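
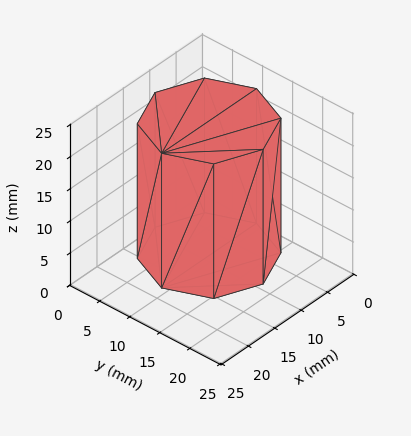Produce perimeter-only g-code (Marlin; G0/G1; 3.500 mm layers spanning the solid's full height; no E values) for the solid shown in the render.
Reading the render: the shape is a regular 8-sided prism (a cylinder approximated with 8 flat sides), circumscribed radius ≈ 9 mm, height ≈ 21 mm (dimensions read to the nearest mm from the axis ticks). For the g-code, the solid's height is divided into equal slices at the stated Δz and each level perimeter traced with G1 moves after a G0 lift.

; perimeter-only toolpath
G21 ; units = mm
G90 ; absolute positioning
G28 ; home
; layer 1
G0 Z3.500
G0 X18.000 Y9.000
G1 X15.364 Y15.364
G1 X9.000 Y18.000
G1 X2.636 Y15.364
G1 X0.000 Y9.000
G1 X2.636 Y2.636
G1 X9.000 Y0.000
G1 X15.364 Y2.636
G1 X18.000 Y9.000
; layer 2
G0 Z7.000
G0 X18.000 Y9.000
G1 X15.364 Y15.364
G1 X9.000 Y18.000
G1 X2.636 Y15.364
G1 X0.000 Y9.000
G1 X2.636 Y2.636
G1 X9.000 Y0.000
G1 X15.364 Y2.636
G1 X18.000 Y9.000
; layer 3
G0 Z10.500
G0 X18.000 Y9.000
G1 X15.364 Y15.364
G1 X9.000 Y18.000
G1 X2.636 Y15.364
G1 X0.000 Y9.000
G1 X2.636 Y2.636
G1 X9.000 Y0.000
G1 X15.364 Y2.636
G1 X18.000 Y9.000
; layer 4
G0 Z14.000
G0 X18.000 Y9.000
G1 X15.364 Y15.364
G1 X9.000 Y18.000
G1 X2.636 Y15.364
G1 X0.000 Y9.000
G1 X2.636 Y2.636
G1 X9.000 Y0.000
G1 X15.364 Y2.636
G1 X18.000 Y9.000
; layer 5
G0 Z17.500
G0 X18.000 Y9.000
G1 X15.364 Y15.364
G1 X9.000 Y18.000
G1 X2.636 Y15.364
G1 X0.000 Y9.000
G1 X2.636 Y2.636
G1 X9.000 Y0.000
G1 X15.364 Y2.636
G1 X18.000 Y9.000
; layer 6
G0 Z21.000
G0 X18.000 Y9.000
G1 X15.364 Y15.364
G1 X9.000 Y18.000
G1 X2.636 Y15.364
G1 X0.000 Y9.000
G1 X2.636 Y2.636
G1 X9.000 Y0.000
G1 X15.364 Y2.636
G1 X18.000 Y9.000
M2 ; end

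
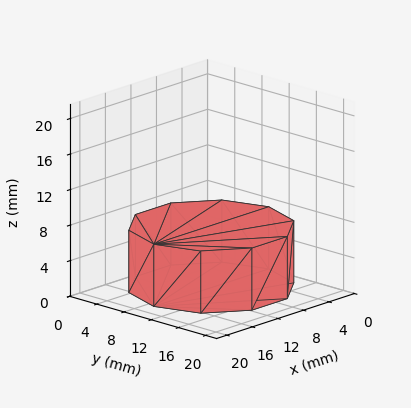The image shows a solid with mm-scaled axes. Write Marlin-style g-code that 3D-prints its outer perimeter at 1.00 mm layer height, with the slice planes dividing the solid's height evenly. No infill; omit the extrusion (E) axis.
Reading the render: the shape is a regular 10-sided prism (a cylinder approximated with 10 flat sides), circumscribed radius ≈ 9 mm, height ≈ 7 mm (dimensions read to the nearest mm from the axis ticks). For the g-code, the solid's height is divided into equal slices at the stated Δz and each level perimeter traced with G1 moves after a G0 lift.

; perimeter-only toolpath
G21 ; units = mm
G90 ; absolute positioning
G28 ; home
; layer 1
G0 Z1.00
G0 X18.00 Y9.00
G1 X16.28 Y14.29
G1 X11.78 Y17.56
G1 X6.22 Y17.56
G1 X1.72 Y14.29
G1 X0.00 Y9.00
G1 X1.72 Y3.71
G1 X6.22 Y0.44
G1 X11.78 Y0.44
G1 X16.28 Y3.71
G1 X18.00 Y9.00
; layer 2
G0 Z2.00
G0 X18.00 Y9.00
G1 X16.28 Y14.29
G1 X11.78 Y17.56
G1 X6.22 Y17.56
G1 X1.72 Y14.29
G1 X0.00 Y9.00
G1 X1.72 Y3.71
G1 X6.22 Y0.44
G1 X11.78 Y0.44
G1 X16.28 Y3.71
G1 X18.00 Y9.00
; layer 3
G0 Z3.00
G0 X18.00 Y9.00
G1 X16.28 Y14.29
G1 X11.78 Y17.56
G1 X6.22 Y17.56
G1 X1.72 Y14.29
G1 X0.00 Y9.00
G1 X1.72 Y3.71
G1 X6.22 Y0.44
G1 X11.78 Y0.44
G1 X16.28 Y3.71
G1 X18.00 Y9.00
; layer 4
G0 Z4.00
G0 X18.00 Y9.00
G1 X16.28 Y14.29
G1 X11.78 Y17.56
G1 X6.22 Y17.56
G1 X1.72 Y14.29
G1 X0.00 Y9.00
G1 X1.72 Y3.71
G1 X6.22 Y0.44
G1 X11.78 Y0.44
G1 X16.28 Y3.71
G1 X18.00 Y9.00
; layer 5
G0 Z5.00
G0 X18.00 Y9.00
G1 X16.28 Y14.29
G1 X11.78 Y17.56
G1 X6.22 Y17.56
G1 X1.72 Y14.29
G1 X0.00 Y9.00
G1 X1.72 Y3.71
G1 X6.22 Y0.44
G1 X11.78 Y0.44
G1 X16.28 Y3.71
G1 X18.00 Y9.00
; layer 6
G0 Z6.00
G0 X18.00 Y9.00
G1 X16.28 Y14.29
G1 X11.78 Y17.56
G1 X6.22 Y17.56
G1 X1.72 Y14.29
G1 X0.00 Y9.00
G1 X1.72 Y3.71
G1 X6.22 Y0.44
G1 X11.78 Y0.44
G1 X16.28 Y3.71
G1 X18.00 Y9.00
; layer 7
G0 Z7.00
G0 X18.00 Y9.00
G1 X16.28 Y14.29
G1 X11.78 Y17.56
G1 X6.22 Y17.56
G1 X1.72 Y14.29
G1 X0.00 Y9.00
G1 X1.72 Y3.71
G1 X6.22 Y0.44
G1 X11.78 Y0.44
G1 X16.28 Y3.71
G1 X18.00 Y9.00
M2 ; end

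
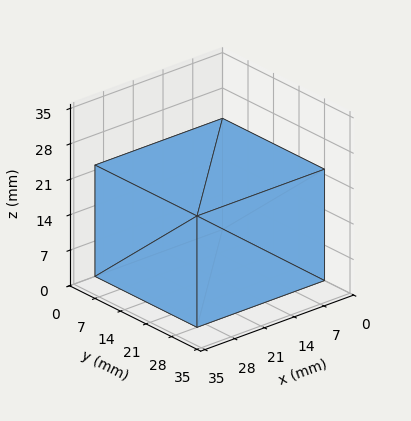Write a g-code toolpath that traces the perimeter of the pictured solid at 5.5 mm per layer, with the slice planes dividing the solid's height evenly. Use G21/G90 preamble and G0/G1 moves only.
Reading the render: the shape is a rectangular box, roughly 30 × 28 mm footprint and 22 mm tall (dimensions read to the nearest mm from the axis ticks). For the g-code, the solid's height is divided into equal slices at the stated Δz and each level perimeter traced with G1 moves after a G0 lift.

; perimeter-only toolpath
G21 ; units = mm
G90 ; absolute positioning
G28 ; home
; layer 1
G0 Z5.5
G0 X0.0 Y0.0
G1 X30.0 Y0.0
G1 X30.0 Y28.0
G1 X0.0 Y28.0
G1 X0.0 Y0.0
; layer 2
G0 Z11.0
G0 X0.0 Y0.0
G1 X30.0 Y0.0
G1 X30.0 Y28.0
G1 X0.0 Y28.0
G1 X0.0 Y0.0
; layer 3
G0 Z16.5
G0 X0.0 Y0.0
G1 X30.0 Y0.0
G1 X30.0 Y28.0
G1 X0.0 Y28.0
G1 X0.0 Y0.0
; layer 4
G0 Z22.0
G0 X0.0 Y0.0
G1 X30.0 Y0.0
G1 X30.0 Y28.0
G1 X0.0 Y28.0
G1 X0.0 Y0.0
M2 ; end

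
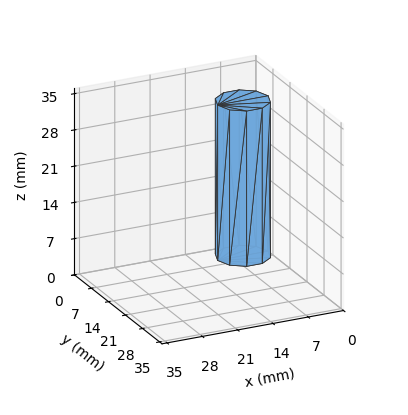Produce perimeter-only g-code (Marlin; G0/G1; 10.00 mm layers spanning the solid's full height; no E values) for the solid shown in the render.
Reading the render: the shape is a regular 10-sided prism (a cylinder approximated with 10 flat sides), circumscribed radius ≈ 5 mm, height ≈ 30 mm (dimensions read to the nearest mm from the axis ticks). For the g-code, the solid's height is divided into equal slices at the stated Δz and each level perimeter traced with G1 moves after a G0 lift.

; perimeter-only toolpath
G21 ; units = mm
G90 ; absolute positioning
G28 ; home
; layer 1
G0 Z10.00
G0 X10.00 Y5.00
G1 X9.05 Y7.94
G1 X6.55 Y9.76
G1 X3.45 Y9.76
G1 X0.95 Y7.94
G1 X0.00 Y5.00
G1 X0.95 Y2.06
G1 X3.45 Y0.24
G1 X6.55 Y0.24
G1 X9.05 Y2.06
G1 X10.00 Y5.00
; layer 2
G0 Z20.00
G0 X10.00 Y5.00
G1 X9.05 Y7.94
G1 X6.55 Y9.76
G1 X3.45 Y9.76
G1 X0.95 Y7.94
G1 X0.00 Y5.00
G1 X0.95 Y2.06
G1 X3.45 Y0.24
G1 X6.55 Y0.24
G1 X9.05 Y2.06
G1 X10.00 Y5.00
; layer 3
G0 Z30.00
G0 X10.00 Y5.00
G1 X9.05 Y7.94
G1 X6.55 Y9.76
G1 X3.45 Y9.76
G1 X0.95 Y7.94
G1 X0.00 Y5.00
G1 X0.95 Y2.06
G1 X3.45 Y0.24
G1 X6.55 Y0.24
G1 X9.05 Y2.06
G1 X10.00 Y5.00
M2 ; end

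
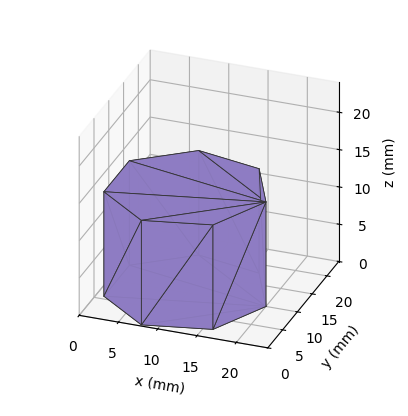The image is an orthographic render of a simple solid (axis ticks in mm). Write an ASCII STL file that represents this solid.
Reading the render: the shape is a regular 7-sided prism (a cylinder approximated with 7 flat sides), circumscribed radius ≈ 10 mm, height ≈ 14 mm (dimensions read to the nearest mm from the axis ticks). For the STL, each face is triangulated and given an outward normal.

solid part
  facet normal 0.0000 0.0000 -1.0000
    outer loop
      vertex 7.8 19.7 0.0
      vertex 16.2 17.8 0.0
      vertex 20.0 10.0 0.0
    endloop
  endfacet
  facet normal 0.0000 0.0000 -1.0000
    outer loop
      vertex 1.0 14.3 0.0
      vertex 7.8 19.7 0.0
      vertex 20.0 10.0 0.0
    endloop
  endfacet
  facet normal 0.0000 0.0000 -1.0000
    outer loop
      vertex 1.0 5.7 0.0
      vertex 1.0 14.3 0.0
      vertex 20.0 10.0 0.0
    endloop
  endfacet
  facet normal 0.0000 0.0000 -1.0000
    outer loop
      vertex 7.8 0.3 0.0
      vertex 1.0 5.7 0.0
      vertex 20.0 10.0 0.0
    endloop
  endfacet
  facet normal 0.0000 0.0000 -1.0000
    outer loop
      vertex 16.2 2.2 0.0
      vertex 7.8 0.3 0.0
      vertex 20.0 10.0 0.0
    endloop
  endfacet
  facet normal 0.0000 0.0000 1.0000
    outer loop
      vertex 20.0 10.0 14.0
      vertex 16.2 17.8 14.0
      vertex 7.8 19.7 14.0
    endloop
  endfacet
  facet normal 0.0000 0.0000 1.0000
    outer loop
      vertex 20.0 10.0 14.0
      vertex 7.8 19.7 14.0
      vertex 1.0 14.3 14.0
    endloop
  endfacet
  facet normal 0.0000 0.0000 1.0000
    outer loop
      vertex 20.0 10.0 14.0
      vertex 1.0 14.3 14.0
      vertex 1.0 5.7 14.0
    endloop
  endfacet
  facet normal 0.0000 0.0000 1.0000
    outer loop
      vertex 20.0 10.0 14.0
      vertex 1.0 5.7 14.0
      vertex 7.8 0.3 14.0
    endloop
  endfacet
  facet normal 0.0000 0.0000 1.0000
    outer loop
      vertex 20.0 10.0 14.0
      vertex 7.8 0.3 14.0
      vertex 16.2 2.2 14.0
    endloop
  endfacet
  facet normal 0.8990 0.4380 0.0000
    outer loop
      vertex 20.0 10.0 0.0
      vertex 16.2 17.8 0.0
      vertex 16.2 17.8 14.0
    endloop
  endfacet
  facet normal 0.8990 0.4380 0.0000
    outer loop
      vertex 20.0 10.0 0.0
      vertex 16.2 17.8 14.0
      vertex 20.0 10.0 14.0
    endloop
  endfacet
  facet normal 0.2206 0.9754 0.0000
    outer loop
      vertex 16.2 17.8 0.0
      vertex 7.8 19.7 0.0
      vertex 7.8 19.7 14.0
    endloop
  endfacet
  facet normal 0.2206 0.9754 0.0000
    outer loop
      vertex 16.2 17.8 0.0
      vertex 7.8 19.7 14.0
      vertex 16.2 17.8 14.0
    endloop
  endfacet
  facet normal -0.6219 0.7831 0.0000
    outer loop
      vertex 7.8 19.7 0.0
      vertex 1.0 14.3 0.0
      vertex 1.0 14.3 14.0
    endloop
  endfacet
  facet normal -0.6219 0.7831 0.0000
    outer loop
      vertex 7.8 19.7 0.0
      vertex 1.0 14.3 14.0
      vertex 7.8 19.7 14.0
    endloop
  endfacet
  facet normal -1.0000 0.0000 0.0000
    outer loop
      vertex 1.0 14.3 0.0
      vertex 1.0 5.7 0.0
      vertex 1.0 5.7 14.0
    endloop
  endfacet
  facet normal -1.0000 0.0000 0.0000
    outer loop
      vertex 1.0 14.3 0.0
      vertex 1.0 5.7 14.0
      vertex 1.0 14.3 14.0
    endloop
  endfacet
  facet normal -0.6219 -0.7831 0.0000
    outer loop
      vertex 1.0 5.7 0.0
      vertex 7.8 0.3 0.0
      vertex 7.8 0.3 14.0
    endloop
  endfacet
  facet normal -0.6219 -0.7831 0.0000
    outer loop
      vertex 1.0 5.7 0.0
      vertex 7.8 0.3 14.0
      vertex 1.0 5.7 14.0
    endloop
  endfacet
  facet normal 0.2206 -0.9754 0.0000
    outer loop
      vertex 7.8 0.3 0.0
      vertex 16.2 2.2 0.0
      vertex 16.2 2.2 14.0
    endloop
  endfacet
  facet normal 0.2206 -0.9754 0.0000
    outer loop
      vertex 7.8 0.3 0.0
      vertex 16.2 2.2 14.0
      vertex 7.8 0.3 14.0
    endloop
  endfacet
  facet normal 0.8990 -0.4380 0.0000
    outer loop
      vertex 16.2 2.2 0.0
      vertex 20.0 10.0 0.0
      vertex 20.0 10.0 14.0
    endloop
  endfacet
  facet normal 0.8990 -0.4380 0.0000
    outer loop
      vertex 16.2 2.2 0.0
      vertex 20.0 10.0 14.0
      vertex 16.2 2.2 14.0
    endloop
  endfacet
endsolid part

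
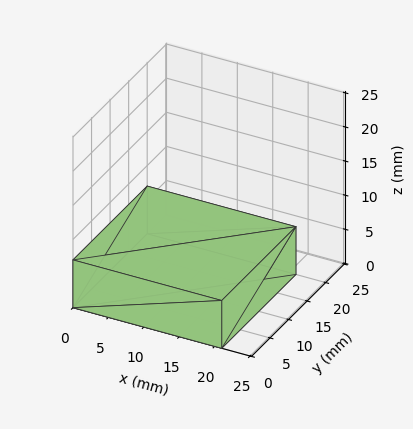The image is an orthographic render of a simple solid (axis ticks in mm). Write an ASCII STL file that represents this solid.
Reading the render: the shape is a rectangular box, roughly 21 × 20 mm footprint and 7 mm tall (dimensions read to the nearest mm from the axis ticks). For the STL, each face is triangulated and given an outward normal.

solid part
  facet normal 0.0000 0.0000 -1.0000
    outer loop
      vertex 21.00 20.00 0.00
      vertex 21.00 0.00 0.00
      vertex 0.00 0.00 0.00
    endloop
  endfacet
  facet normal 0.0000 0.0000 -1.0000
    outer loop
      vertex 0.00 20.00 0.00
      vertex 21.00 20.00 0.00
      vertex 0.00 0.00 0.00
    endloop
  endfacet
  facet normal 0.0000 0.0000 1.0000
    outer loop
      vertex 0.00 0.00 7.00
      vertex 21.00 0.00 7.00
      vertex 21.00 20.00 7.00
    endloop
  endfacet
  facet normal 0.0000 0.0000 1.0000
    outer loop
      vertex 0.00 0.00 7.00
      vertex 21.00 20.00 7.00
      vertex 0.00 20.00 7.00
    endloop
  endfacet
  facet normal 0.0000 -1.0000 0.0000
    outer loop
      vertex 0.00 0.00 0.00
      vertex 21.00 0.00 0.00
      vertex 21.00 0.00 7.00
    endloop
  endfacet
  facet normal 0.0000 -1.0000 0.0000
    outer loop
      vertex 0.00 0.00 0.00
      vertex 21.00 0.00 7.00
      vertex 0.00 0.00 7.00
    endloop
  endfacet
  facet normal 0.0000 1.0000 0.0000
    outer loop
      vertex 21.00 20.00 7.00
      vertex 21.00 20.00 0.00
      vertex 0.00 20.00 0.00
    endloop
  endfacet
  facet normal 0.0000 1.0000 0.0000
    outer loop
      vertex 0.00 20.00 7.00
      vertex 21.00 20.00 7.00
      vertex 0.00 20.00 0.00
    endloop
  endfacet
  facet normal -1.0000 0.0000 0.0000
    outer loop
      vertex 0.00 20.00 7.00
      vertex 0.00 20.00 0.00
      vertex 0.00 0.00 0.00
    endloop
  endfacet
  facet normal -1.0000 0.0000 0.0000
    outer loop
      vertex 0.00 0.00 7.00
      vertex 0.00 20.00 7.00
      vertex 0.00 0.00 0.00
    endloop
  endfacet
  facet normal 1.0000 0.0000 0.0000
    outer loop
      vertex 21.00 0.00 0.00
      vertex 21.00 20.00 0.00
      vertex 21.00 20.00 7.00
    endloop
  endfacet
  facet normal 1.0000 0.0000 0.0000
    outer loop
      vertex 21.00 0.00 0.00
      vertex 21.00 20.00 7.00
      vertex 21.00 0.00 7.00
    endloop
  endfacet
endsolid part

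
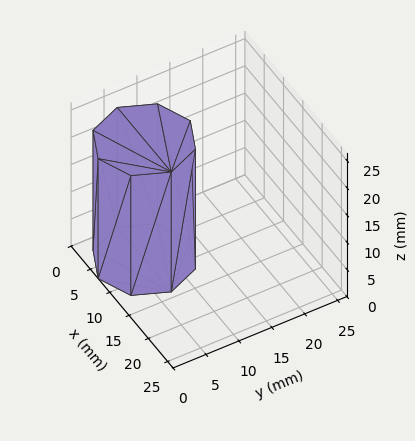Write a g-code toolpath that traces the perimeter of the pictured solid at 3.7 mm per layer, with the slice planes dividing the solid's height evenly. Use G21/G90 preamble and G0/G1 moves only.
Reading the render: the shape is a regular 8-sided prism (a cylinder approximated with 8 flat sides), circumscribed radius ≈ 7 mm, height ≈ 22 mm (dimensions read to the nearest mm from the axis ticks). For the g-code, the solid's height is divided into equal slices at the stated Δz and each level perimeter traced with G1 moves after a G0 lift.

; perimeter-only toolpath
G21 ; units = mm
G90 ; absolute positioning
G28 ; home
; layer 1
G0 Z3.7
G0 X14.0 Y7.0
G1 X11.9 Y11.9
G1 X7.0 Y14.0
G1 X2.1 Y11.9
G1 X0.0 Y7.0
G1 X2.1 Y2.1
G1 X7.0 Y0.0
G1 X11.9 Y2.1
G1 X14.0 Y7.0
; layer 2
G0 Z7.3
G0 X14.0 Y7.0
G1 X11.9 Y11.9
G1 X7.0 Y14.0
G1 X2.1 Y11.9
G1 X0.0 Y7.0
G1 X2.1 Y2.1
G1 X7.0 Y0.0
G1 X11.9 Y2.1
G1 X14.0 Y7.0
; layer 3
G0 Z11.0
G0 X14.0 Y7.0
G1 X11.9 Y11.9
G1 X7.0 Y14.0
G1 X2.1 Y11.9
G1 X0.0 Y7.0
G1 X2.1 Y2.1
G1 X7.0 Y0.0
G1 X11.9 Y2.1
G1 X14.0 Y7.0
; layer 4
G0 Z14.7
G0 X14.0 Y7.0
G1 X11.9 Y11.9
G1 X7.0 Y14.0
G1 X2.1 Y11.9
G1 X0.0 Y7.0
G1 X2.1 Y2.1
G1 X7.0 Y0.0
G1 X11.9 Y2.1
G1 X14.0 Y7.0
; layer 5
G0 Z18.3
G0 X14.0 Y7.0
G1 X11.9 Y11.9
G1 X7.0 Y14.0
G1 X2.1 Y11.9
G1 X0.0 Y7.0
G1 X2.1 Y2.1
G1 X7.0 Y0.0
G1 X11.9 Y2.1
G1 X14.0 Y7.0
; layer 6
G0 Z22.0
G0 X14.0 Y7.0
G1 X11.9 Y11.9
G1 X7.0 Y14.0
G1 X2.1 Y11.9
G1 X0.0 Y7.0
G1 X2.1 Y2.1
G1 X7.0 Y0.0
G1 X11.9 Y2.1
G1 X14.0 Y7.0
M2 ; end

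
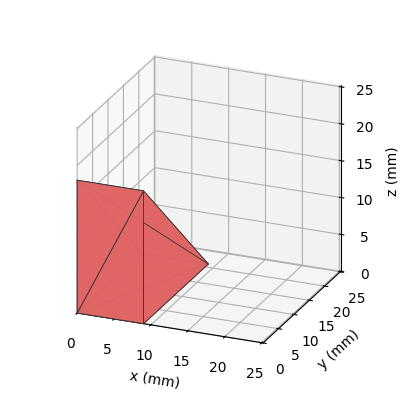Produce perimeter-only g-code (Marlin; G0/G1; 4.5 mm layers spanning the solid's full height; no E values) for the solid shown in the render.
Reading the render: the shape is a wedge (ramp): 9 × 21 mm base, rising to 18 mm along the y=0 edge and sloping linearly to z=0 at y=21 (dimensions read to the nearest mm from the axis ticks). For the g-code, the solid's height is divided into equal slices at the stated Δz and each level perimeter traced with G1 moves after a G0 lift.

; perimeter-only toolpath
G21 ; units = mm
G90 ; absolute positioning
G28 ; home
; layer 1
G0 Z4.5
G0 X0.0 Y0.0
G1 X9.0 Y0.0
G1 X9.0 Y15.8
G1 X0.0 Y15.8
G1 X0.0 Y0.0
; layer 2
G0 Z9.0
G0 X0.0 Y0.0
G1 X9.0 Y0.0
G1 X9.0 Y10.5
G1 X0.0 Y10.5
G1 X0.0 Y0.0
; layer 3
G0 Z13.5
G0 X0.0 Y0.0
G1 X9.0 Y0.0
G1 X9.0 Y5.2
G1 X0.0 Y5.2
G1 X0.0 Y0.0
M2 ; end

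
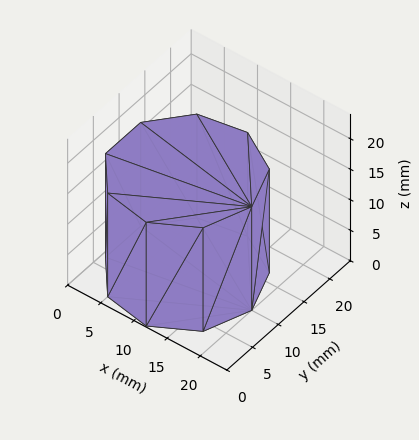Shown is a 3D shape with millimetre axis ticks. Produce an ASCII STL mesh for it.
Reading the render: the shape is a regular 9-sided prism (a cylinder approximated with 9 flat sides), circumscribed radius ≈ 10 mm, height ≈ 17 mm (dimensions read to the nearest mm from the axis ticks). For the STL, each face is triangulated and given an outward normal.

solid part
  facet normal 0.0000 0.0000 -1.0000
    outer loop
      vertex 11.736 19.848 0.000
      vertex 17.660 16.428 0.000
      vertex 20.000 10.000 0.000
    endloop
  endfacet
  facet normal 0.0000 0.0000 -1.0000
    outer loop
      vertex 5.000 18.660 0.000
      vertex 11.736 19.848 0.000
      vertex 20.000 10.000 0.000
    endloop
  endfacet
  facet normal 0.0000 0.0000 -1.0000
    outer loop
      vertex 0.603 13.420 0.000
      vertex 5.000 18.660 0.000
      vertex 20.000 10.000 0.000
    endloop
  endfacet
  facet normal 0.0000 0.0000 -1.0000
    outer loop
      vertex 0.603 6.580 0.000
      vertex 0.603 13.420 0.000
      vertex 20.000 10.000 0.000
    endloop
  endfacet
  facet normal 0.0000 0.0000 -1.0000
    outer loop
      vertex 5.000 1.340 0.000
      vertex 0.603 6.580 0.000
      vertex 20.000 10.000 0.000
    endloop
  endfacet
  facet normal 0.0000 0.0000 -1.0000
    outer loop
      vertex 11.736 0.152 0.000
      vertex 5.000 1.340 0.000
      vertex 20.000 10.000 0.000
    endloop
  endfacet
  facet normal 0.0000 0.0000 -1.0000
    outer loop
      vertex 17.660 3.572 0.000
      vertex 11.736 0.152 0.000
      vertex 20.000 10.000 0.000
    endloop
  endfacet
  facet normal 0.0000 0.0000 1.0000
    outer loop
      vertex 20.000 10.000 17.000
      vertex 17.660 16.428 17.000
      vertex 11.736 19.848 17.000
    endloop
  endfacet
  facet normal 0.0000 0.0000 1.0000
    outer loop
      vertex 20.000 10.000 17.000
      vertex 11.736 19.848 17.000
      vertex 5.000 18.660 17.000
    endloop
  endfacet
  facet normal 0.0000 0.0000 1.0000
    outer loop
      vertex 20.000 10.000 17.000
      vertex 5.000 18.660 17.000
      vertex 0.603 13.420 17.000
    endloop
  endfacet
  facet normal 0.0000 0.0000 1.0000
    outer loop
      vertex 20.000 10.000 17.000
      vertex 0.603 13.420 17.000
      vertex 0.603 6.580 17.000
    endloop
  endfacet
  facet normal 0.0000 0.0000 1.0000
    outer loop
      vertex 20.000 10.000 17.000
      vertex 0.603 6.580 17.000
      vertex 5.000 1.340 17.000
    endloop
  endfacet
  facet normal 0.0000 0.0000 1.0000
    outer loop
      vertex 20.000 10.000 17.000
      vertex 5.000 1.340 17.000
      vertex 11.736 0.152 17.000
    endloop
  endfacet
  facet normal 0.0000 0.0000 1.0000
    outer loop
      vertex 20.000 10.000 17.000
      vertex 11.736 0.152 17.000
      vertex 17.660 3.572 17.000
    endloop
  endfacet
  facet normal 0.9397 0.3421 0.0000
    outer loop
      vertex 20.000 10.000 0.000
      vertex 17.660 16.428 0.000
      vertex 17.660 16.428 17.000
    endloop
  endfacet
  facet normal 0.9397 0.3421 0.0000
    outer loop
      vertex 20.000 10.000 0.000
      vertex 17.660 16.428 17.000
      vertex 20.000 10.000 17.000
    endloop
  endfacet
  facet normal 0.5000 0.8660 0.0000
    outer loop
      vertex 17.660 16.428 0.000
      vertex 11.736 19.848 0.000
      vertex 11.736 19.848 17.000
    endloop
  endfacet
  facet normal 0.5000 0.8660 0.0000
    outer loop
      vertex 17.660 16.428 0.000
      vertex 11.736 19.848 17.000
      vertex 17.660 16.428 17.000
    endloop
  endfacet
  facet normal -0.1737 0.9848 0.0000
    outer loop
      vertex 11.736 19.848 0.000
      vertex 5.000 18.660 0.000
      vertex 5.000 18.660 17.000
    endloop
  endfacet
  facet normal -0.1737 0.9848 0.0000
    outer loop
      vertex 11.736 19.848 0.000
      vertex 5.000 18.660 17.000
      vertex 11.736 19.848 17.000
    endloop
  endfacet
  facet normal -0.7660 0.6428 0.0000
    outer loop
      vertex 5.000 18.660 0.000
      vertex 0.603 13.420 0.000
      vertex 0.603 13.420 17.000
    endloop
  endfacet
  facet normal -0.7660 0.6428 0.0000
    outer loop
      vertex 5.000 18.660 0.000
      vertex 0.603 13.420 17.000
      vertex 5.000 18.660 17.000
    endloop
  endfacet
  facet normal -1.0000 0.0000 0.0000
    outer loop
      vertex 0.603 13.420 0.000
      vertex 0.603 6.580 0.000
      vertex 0.603 6.580 17.000
    endloop
  endfacet
  facet normal -1.0000 0.0000 0.0000
    outer loop
      vertex 0.603 13.420 0.000
      vertex 0.603 6.580 17.000
      vertex 0.603 13.420 17.000
    endloop
  endfacet
  facet normal -0.7660 -0.6428 0.0000
    outer loop
      vertex 0.603 6.580 0.000
      vertex 5.000 1.340 0.000
      vertex 5.000 1.340 17.000
    endloop
  endfacet
  facet normal -0.7660 -0.6428 0.0000
    outer loop
      vertex 0.603 6.580 0.000
      vertex 5.000 1.340 17.000
      vertex 0.603 6.580 17.000
    endloop
  endfacet
  facet normal -0.1737 -0.9848 0.0000
    outer loop
      vertex 5.000 1.340 0.000
      vertex 11.736 0.152 0.000
      vertex 11.736 0.152 17.000
    endloop
  endfacet
  facet normal -0.1737 -0.9848 0.0000
    outer loop
      vertex 5.000 1.340 0.000
      vertex 11.736 0.152 17.000
      vertex 5.000 1.340 17.000
    endloop
  endfacet
  facet normal 0.5000 -0.8660 0.0000
    outer loop
      vertex 11.736 0.152 0.000
      vertex 17.660 3.572 0.000
      vertex 17.660 3.572 17.000
    endloop
  endfacet
  facet normal 0.5000 -0.8660 0.0000
    outer loop
      vertex 11.736 0.152 0.000
      vertex 17.660 3.572 17.000
      vertex 11.736 0.152 17.000
    endloop
  endfacet
  facet normal 0.9397 -0.3421 0.0000
    outer loop
      vertex 17.660 3.572 0.000
      vertex 20.000 10.000 0.000
      vertex 20.000 10.000 17.000
    endloop
  endfacet
  facet normal 0.9397 -0.3421 0.0000
    outer loop
      vertex 17.660 3.572 0.000
      vertex 20.000 10.000 17.000
      vertex 17.660 3.572 17.000
    endloop
  endfacet
endsolid part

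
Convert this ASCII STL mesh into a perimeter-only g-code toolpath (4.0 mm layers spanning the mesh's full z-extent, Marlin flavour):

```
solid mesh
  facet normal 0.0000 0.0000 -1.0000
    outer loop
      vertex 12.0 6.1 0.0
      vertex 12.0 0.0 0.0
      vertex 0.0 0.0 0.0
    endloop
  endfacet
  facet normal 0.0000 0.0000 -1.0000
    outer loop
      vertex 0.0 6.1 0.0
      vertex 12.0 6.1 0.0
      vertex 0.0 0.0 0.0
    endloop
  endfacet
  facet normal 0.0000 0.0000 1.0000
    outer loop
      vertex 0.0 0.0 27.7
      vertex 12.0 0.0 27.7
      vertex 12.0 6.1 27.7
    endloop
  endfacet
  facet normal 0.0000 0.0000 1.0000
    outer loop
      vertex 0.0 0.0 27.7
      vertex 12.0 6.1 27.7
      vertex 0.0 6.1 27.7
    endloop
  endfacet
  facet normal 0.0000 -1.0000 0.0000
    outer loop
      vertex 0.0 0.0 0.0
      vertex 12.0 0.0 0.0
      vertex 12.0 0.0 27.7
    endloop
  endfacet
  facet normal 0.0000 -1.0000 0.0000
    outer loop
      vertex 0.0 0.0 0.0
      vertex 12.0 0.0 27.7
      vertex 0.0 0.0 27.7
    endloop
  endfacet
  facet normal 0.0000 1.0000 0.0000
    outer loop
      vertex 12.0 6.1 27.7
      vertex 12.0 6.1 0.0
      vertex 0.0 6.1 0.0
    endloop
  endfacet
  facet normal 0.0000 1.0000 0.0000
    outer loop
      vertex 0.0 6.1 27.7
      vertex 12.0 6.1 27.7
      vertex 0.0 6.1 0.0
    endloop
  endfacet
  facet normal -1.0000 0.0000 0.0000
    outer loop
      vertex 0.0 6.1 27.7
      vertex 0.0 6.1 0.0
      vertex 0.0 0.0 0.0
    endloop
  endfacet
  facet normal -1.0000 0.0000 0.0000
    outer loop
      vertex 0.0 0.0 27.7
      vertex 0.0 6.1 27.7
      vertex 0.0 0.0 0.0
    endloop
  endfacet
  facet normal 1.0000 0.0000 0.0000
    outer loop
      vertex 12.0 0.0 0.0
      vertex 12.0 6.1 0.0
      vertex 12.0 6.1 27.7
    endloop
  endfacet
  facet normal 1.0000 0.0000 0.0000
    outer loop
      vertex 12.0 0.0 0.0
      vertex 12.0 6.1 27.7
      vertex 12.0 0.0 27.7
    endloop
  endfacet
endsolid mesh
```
; perimeter-only toolpath
G21 ; units = mm
G90 ; absolute positioning
G28 ; home
; layer 1
G0 Z4.0
G0 X0.0 Y0.0
G1 X12.0 Y0.0
G1 X12.0 Y6.1
G1 X0.0 Y6.1
G1 X0.0 Y0.0
; layer 2
G0 Z7.9
G0 X0.0 Y0.0
G1 X12.0 Y0.0
G1 X12.0 Y6.1
G1 X0.0 Y6.1
G1 X0.0 Y0.0
; layer 3
G0 Z11.9
G0 X0.0 Y0.0
G1 X12.0 Y0.0
G1 X12.0 Y6.1
G1 X0.0 Y6.1
G1 X0.0 Y0.0
; layer 4
G0 Z15.8
G0 X0.0 Y0.0
G1 X12.0 Y0.0
G1 X12.0 Y6.1
G1 X0.0 Y6.1
G1 X0.0 Y0.0
; layer 5
G0 Z19.8
G0 X0.0 Y0.0
G1 X12.0 Y0.0
G1 X12.0 Y6.1
G1 X0.0 Y6.1
G1 X0.0 Y0.0
; layer 6
G0 Z23.7
G0 X0.0 Y0.0
G1 X12.0 Y0.0
G1 X12.0 Y6.1
G1 X0.0 Y6.1
G1 X0.0 Y0.0
; layer 7
G0 Z27.7
G0 X0.0 Y0.0
G1 X12.0 Y0.0
G1 X12.0 Y6.1
G1 X0.0 Y6.1
G1 X0.0 Y0.0
M2 ; end

The solid is a rectangular box, roughly 12 × 6.1 mm footprint and 27.7 mm tall. Slicing at Δz = 4.0 mm — 7 equal slices spanning the solid's height, so layer i sits at z = i·h/7 — gives 7 non-empty perimeters. Each is a 4-segment closed polygon; G0 lifts to the layer z and rapids to the start vertex, then G1 traces the edges.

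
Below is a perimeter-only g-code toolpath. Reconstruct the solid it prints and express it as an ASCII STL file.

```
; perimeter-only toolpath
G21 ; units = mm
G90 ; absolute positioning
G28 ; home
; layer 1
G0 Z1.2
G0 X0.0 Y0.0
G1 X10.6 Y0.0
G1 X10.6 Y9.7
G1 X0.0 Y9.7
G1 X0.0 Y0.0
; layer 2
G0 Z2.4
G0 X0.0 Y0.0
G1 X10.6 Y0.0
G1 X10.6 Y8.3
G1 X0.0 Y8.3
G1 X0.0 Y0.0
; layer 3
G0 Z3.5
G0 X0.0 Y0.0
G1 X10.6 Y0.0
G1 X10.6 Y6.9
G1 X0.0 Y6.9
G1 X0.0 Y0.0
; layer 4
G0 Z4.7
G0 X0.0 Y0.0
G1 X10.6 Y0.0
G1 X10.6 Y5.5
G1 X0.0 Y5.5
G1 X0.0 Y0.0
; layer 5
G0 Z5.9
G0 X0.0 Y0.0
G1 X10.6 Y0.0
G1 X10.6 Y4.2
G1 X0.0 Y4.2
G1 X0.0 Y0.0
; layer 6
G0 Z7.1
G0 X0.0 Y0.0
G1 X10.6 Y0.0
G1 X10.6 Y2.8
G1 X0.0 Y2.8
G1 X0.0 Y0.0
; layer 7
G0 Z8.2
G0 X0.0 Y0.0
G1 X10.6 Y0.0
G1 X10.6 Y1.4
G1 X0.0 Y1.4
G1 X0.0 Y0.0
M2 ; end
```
solid part
  facet normal 0.0000 0.0000 -1.0000
    outer loop
      vertex 10.6 11.1 0.0
      vertex 10.6 0.0 0.0
      vertex 0.0 0.0 0.0
    endloop
  endfacet
  facet normal 0.0000 0.0000 -1.0000
    outer loop
      vertex 0.0 11.1 0.0
      vertex 10.6 11.1 0.0
      vertex 0.0 0.0 0.0
    endloop
  endfacet
  facet normal 0.0000 -1.0000 0.0000
    outer loop
      vertex 0.0 0.0 0.0
      vertex 10.6 0.0 0.0
      vertex 10.6 0.0 9.4
    endloop
  endfacet
  facet normal 0.0000 -1.0000 0.0000
    outer loop
      vertex 0.0 0.0 0.0
      vertex 10.6 0.0 9.4
      vertex 0.0 0.0 9.4
    endloop
  endfacet
  facet normal 0.0000 0.6463 0.7631
    outer loop
      vertex 0.0 0.0 9.4
      vertex 10.6 0.0 9.4
      vertex 10.6 11.1 0.0
    endloop
  endfacet
  facet normal 0.0000 0.6463 0.7631
    outer loop
      vertex 0.0 0.0 9.4
      vertex 10.6 11.1 0.0
      vertex 0.0 11.1 0.0
    endloop
  endfacet
  facet normal -1.0000 0.0000 0.0000
    outer loop
      vertex 0.0 0.0 9.4
      vertex 0.0 11.1 0.0
      vertex 0.0 0.0 0.0
    endloop
  endfacet
  facet normal 1.0000 0.0000 0.0000
    outer loop
      vertex 10.6 0.0 0.0
      vertex 10.6 11.1 0.0
      vertex 10.6 0.0 9.4
    endloop
  endfacet
endsolid part

The G0 Z moves step by Δz≈1.2 mm. The G1 loops shrink linearly with z, so the solid tapers from its base footprint up to z≈9.4. Closing with a flat bottom cap and the tapered top and triangulating gives 8 facets — a wedge (ramp): 10.6 × 11.1 mm base, rising to 9.4 mm along the y=0 edge and sloping linearly to z=0 at y=11.1.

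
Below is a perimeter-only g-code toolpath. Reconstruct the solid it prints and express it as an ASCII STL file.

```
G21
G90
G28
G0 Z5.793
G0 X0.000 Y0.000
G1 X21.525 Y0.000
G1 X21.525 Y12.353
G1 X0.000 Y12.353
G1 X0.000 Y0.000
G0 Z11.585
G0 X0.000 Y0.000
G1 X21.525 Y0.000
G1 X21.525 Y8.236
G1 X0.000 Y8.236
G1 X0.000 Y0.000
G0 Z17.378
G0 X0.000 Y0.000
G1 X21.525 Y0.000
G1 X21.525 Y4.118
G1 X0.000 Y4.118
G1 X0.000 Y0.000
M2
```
solid part
  facet normal 0.0000 0.0000 -1.0000
    outer loop
      vertex 21.525 16.471 0.000
      vertex 21.525 0.000 0.000
      vertex 0.000 0.000 0.000
    endloop
  endfacet
  facet normal 0.0000 0.0000 -1.0000
    outer loop
      vertex 0.000 16.471 0.000
      vertex 21.525 16.471 0.000
      vertex 0.000 0.000 0.000
    endloop
  endfacet
  facet normal 0.0000 -1.0000 0.0000
    outer loop
      vertex 0.000 0.000 0.000
      vertex 21.525 0.000 0.000
      vertex 21.525 0.000 23.170
    endloop
  endfacet
  facet normal 0.0000 -1.0000 0.0000
    outer loop
      vertex 0.000 0.000 0.000
      vertex 21.525 0.000 23.170
      vertex 0.000 0.000 23.170
    endloop
  endfacet
  facet normal 0.0000 0.8150 0.5794
    outer loop
      vertex 0.000 0.000 23.170
      vertex 21.525 0.000 23.170
      vertex 21.525 16.471 0.000
    endloop
  endfacet
  facet normal 0.0000 0.8150 0.5794
    outer loop
      vertex 0.000 0.000 23.170
      vertex 21.525 16.471 0.000
      vertex 0.000 16.471 0.000
    endloop
  endfacet
  facet normal -1.0000 0.0000 0.0000
    outer loop
      vertex 0.000 0.000 23.170
      vertex 0.000 16.471 0.000
      vertex 0.000 0.000 0.000
    endloop
  endfacet
  facet normal 1.0000 0.0000 0.0000
    outer loop
      vertex 21.525 0.000 0.000
      vertex 21.525 16.471 0.000
      vertex 21.525 0.000 23.170
    endloop
  endfacet
endsolid part

The G0 Z moves step by Δz≈5.793 mm. The G1 loops shrink linearly with z, so the solid tapers from its base footprint up to z≈23.2. Closing with a flat bottom cap and the tapered top and triangulating gives 8 facets — a wedge (ramp): 21.5 × 16.5 mm base, rising to 23.2 mm along the y=0 edge and sloping linearly to z=0 at y=16.5.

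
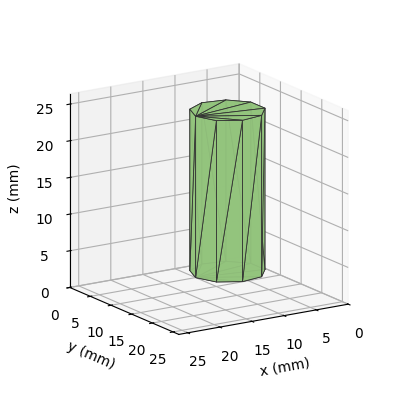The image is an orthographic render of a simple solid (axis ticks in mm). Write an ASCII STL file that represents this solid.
Reading the render: the shape is a regular 9-sided prism (a cylinder approximated with 9 flat sides), circumscribed radius ≈ 5 mm, height ≈ 22 mm (dimensions read to the nearest mm from the axis ticks). For the STL, each face is triangulated and given an outward normal.

solid part
  facet normal 0.0000 0.0000 -1.0000
    outer loop
      vertex 5.868 9.924 0.000
      vertex 8.830 8.214 0.000
      vertex 10.000 5.000 0.000
    endloop
  endfacet
  facet normal 0.0000 0.0000 -1.0000
    outer loop
      vertex 2.500 9.330 0.000
      vertex 5.868 9.924 0.000
      vertex 10.000 5.000 0.000
    endloop
  endfacet
  facet normal 0.0000 0.0000 -1.0000
    outer loop
      vertex 0.302 6.710 0.000
      vertex 2.500 9.330 0.000
      vertex 10.000 5.000 0.000
    endloop
  endfacet
  facet normal 0.0000 0.0000 -1.0000
    outer loop
      vertex 0.302 3.290 0.000
      vertex 0.302 6.710 0.000
      vertex 10.000 5.000 0.000
    endloop
  endfacet
  facet normal 0.0000 0.0000 -1.0000
    outer loop
      vertex 2.500 0.670 0.000
      vertex 0.302 3.290 0.000
      vertex 10.000 5.000 0.000
    endloop
  endfacet
  facet normal 0.0000 0.0000 -1.0000
    outer loop
      vertex 5.868 0.076 0.000
      vertex 2.500 0.670 0.000
      vertex 10.000 5.000 0.000
    endloop
  endfacet
  facet normal 0.0000 0.0000 -1.0000
    outer loop
      vertex 8.830 1.786 0.000
      vertex 5.868 0.076 0.000
      vertex 10.000 5.000 0.000
    endloop
  endfacet
  facet normal 0.0000 0.0000 1.0000
    outer loop
      vertex 10.000 5.000 22.000
      vertex 8.830 8.214 22.000
      vertex 5.868 9.924 22.000
    endloop
  endfacet
  facet normal 0.0000 0.0000 1.0000
    outer loop
      vertex 10.000 5.000 22.000
      vertex 5.868 9.924 22.000
      vertex 2.500 9.330 22.000
    endloop
  endfacet
  facet normal 0.0000 0.0000 1.0000
    outer loop
      vertex 10.000 5.000 22.000
      vertex 2.500 9.330 22.000
      vertex 0.302 6.710 22.000
    endloop
  endfacet
  facet normal 0.0000 0.0000 1.0000
    outer loop
      vertex 10.000 5.000 22.000
      vertex 0.302 6.710 22.000
      vertex 0.302 3.290 22.000
    endloop
  endfacet
  facet normal 0.0000 0.0000 1.0000
    outer loop
      vertex 10.000 5.000 22.000
      vertex 0.302 3.290 22.000
      vertex 2.500 0.670 22.000
    endloop
  endfacet
  facet normal 0.0000 0.0000 1.0000
    outer loop
      vertex 10.000 5.000 22.000
      vertex 2.500 0.670 22.000
      vertex 5.868 0.076 22.000
    endloop
  endfacet
  facet normal 0.0000 0.0000 1.0000
    outer loop
      vertex 10.000 5.000 22.000
      vertex 5.868 0.076 22.000
      vertex 8.830 1.786 22.000
    endloop
  endfacet
  facet normal 0.9397 0.3421 0.0000
    outer loop
      vertex 10.000 5.000 0.000
      vertex 8.830 8.214 0.000
      vertex 8.830 8.214 22.000
    endloop
  endfacet
  facet normal 0.9397 0.3421 0.0000
    outer loop
      vertex 10.000 5.000 0.000
      vertex 8.830 8.214 22.000
      vertex 10.000 5.000 22.000
    endloop
  endfacet
  facet normal 0.5000 0.8660 0.0000
    outer loop
      vertex 8.830 8.214 0.000
      vertex 5.868 9.924 0.000
      vertex 5.868 9.924 22.000
    endloop
  endfacet
  facet normal 0.5000 0.8660 0.0000
    outer loop
      vertex 8.830 8.214 0.000
      vertex 5.868 9.924 22.000
      vertex 8.830 8.214 22.000
    endloop
  endfacet
  facet normal -0.1737 0.9848 0.0000
    outer loop
      vertex 5.868 9.924 0.000
      vertex 2.500 9.330 0.000
      vertex 2.500 9.330 22.000
    endloop
  endfacet
  facet normal -0.1737 0.9848 0.0000
    outer loop
      vertex 5.868 9.924 0.000
      vertex 2.500 9.330 22.000
      vertex 5.868 9.924 22.000
    endloop
  endfacet
  facet normal -0.7661 0.6427 0.0000
    outer loop
      vertex 2.500 9.330 0.000
      vertex 0.302 6.710 0.000
      vertex 0.302 6.710 22.000
    endloop
  endfacet
  facet normal -0.7661 0.6427 0.0000
    outer loop
      vertex 2.500 9.330 0.000
      vertex 0.302 6.710 22.000
      vertex 2.500 9.330 22.000
    endloop
  endfacet
  facet normal -1.0000 0.0000 0.0000
    outer loop
      vertex 0.302 6.710 0.000
      vertex 0.302 3.290 0.000
      vertex 0.302 3.290 22.000
    endloop
  endfacet
  facet normal -1.0000 0.0000 0.0000
    outer loop
      vertex 0.302 6.710 0.000
      vertex 0.302 3.290 22.000
      vertex 0.302 6.710 22.000
    endloop
  endfacet
  facet normal -0.7661 -0.6427 0.0000
    outer loop
      vertex 0.302 3.290 0.000
      vertex 2.500 0.670 0.000
      vertex 2.500 0.670 22.000
    endloop
  endfacet
  facet normal -0.7661 -0.6427 0.0000
    outer loop
      vertex 0.302 3.290 0.000
      vertex 2.500 0.670 22.000
      vertex 0.302 3.290 22.000
    endloop
  endfacet
  facet normal -0.1737 -0.9848 0.0000
    outer loop
      vertex 2.500 0.670 0.000
      vertex 5.868 0.076 0.000
      vertex 5.868 0.076 22.000
    endloop
  endfacet
  facet normal -0.1737 -0.9848 0.0000
    outer loop
      vertex 2.500 0.670 0.000
      vertex 5.868 0.076 22.000
      vertex 2.500 0.670 22.000
    endloop
  endfacet
  facet normal 0.5000 -0.8660 0.0000
    outer loop
      vertex 5.868 0.076 0.000
      vertex 8.830 1.786 0.000
      vertex 8.830 1.786 22.000
    endloop
  endfacet
  facet normal 0.5000 -0.8660 0.0000
    outer loop
      vertex 5.868 0.076 0.000
      vertex 8.830 1.786 22.000
      vertex 5.868 0.076 22.000
    endloop
  endfacet
  facet normal 0.9397 -0.3421 0.0000
    outer loop
      vertex 8.830 1.786 0.000
      vertex 10.000 5.000 0.000
      vertex 10.000 5.000 22.000
    endloop
  endfacet
  facet normal 0.9397 -0.3421 0.0000
    outer loop
      vertex 8.830 1.786 0.000
      vertex 10.000 5.000 22.000
      vertex 8.830 1.786 22.000
    endloop
  endfacet
endsolid part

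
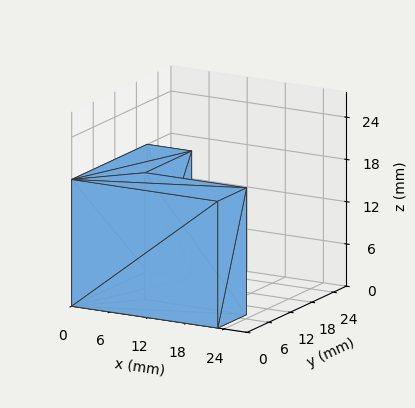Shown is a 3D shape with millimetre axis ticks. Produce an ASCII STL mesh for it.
Reading the render: the shape is an L-shaped prism: outer 23 × 21 mm, arm thicknesses ≈ 8 mm (horizontal) and 7 mm (vertical), extruded 18 mm in z (dimensions read to the nearest mm from the axis ticks). For the STL, each face is triangulated and given an outward normal.

solid part
  facet normal 0.0000 0.0000 -1.0000
    outer loop
      vertex 23.0 8.0 0.0
      vertex 23.0 0.0 0.0
      vertex 0.0 0.0 0.0
    endloop
  endfacet
  facet normal 0.0000 0.0000 -1.0000
    outer loop
      vertex 7.0 8.0 0.0
      vertex 23.0 8.0 0.0
      vertex 0.0 0.0 0.0
    endloop
  endfacet
  facet normal 0.0000 0.0000 -1.0000
    outer loop
      vertex 7.0 21.0 0.0
      vertex 7.0 8.0 0.0
      vertex 0.0 0.0 0.0
    endloop
  endfacet
  facet normal 0.0000 0.0000 -1.0000
    outer loop
      vertex 0.0 21.0 0.0
      vertex 7.0 21.0 0.0
      vertex 0.0 0.0 0.0
    endloop
  endfacet
  facet normal 0.0000 0.0000 1.0000
    outer loop
      vertex 0.0 0.0 18.0
      vertex 23.0 0.0 18.0
      vertex 23.0 8.0 18.0
    endloop
  endfacet
  facet normal 0.0000 0.0000 1.0000
    outer loop
      vertex 0.0 0.0 18.0
      vertex 23.0 8.0 18.0
      vertex 7.0 8.0 18.0
    endloop
  endfacet
  facet normal 0.0000 0.0000 1.0000
    outer loop
      vertex 0.0 0.0 18.0
      vertex 7.0 8.0 18.0
      vertex 7.0 21.0 18.0
    endloop
  endfacet
  facet normal 0.0000 0.0000 1.0000
    outer loop
      vertex 0.0 0.0 18.0
      vertex 7.0 21.0 18.0
      vertex 0.0 21.0 18.0
    endloop
  endfacet
  facet normal 0.0000 -1.0000 0.0000
    outer loop
      vertex 0.0 0.0 0.0
      vertex 23.0 0.0 0.0
      vertex 23.0 0.0 18.0
    endloop
  endfacet
  facet normal 0.0000 -1.0000 0.0000
    outer loop
      vertex 0.0 0.0 0.0
      vertex 23.0 0.0 18.0
      vertex 0.0 0.0 18.0
    endloop
  endfacet
  facet normal 1.0000 0.0000 0.0000
    outer loop
      vertex 23.0 0.0 0.0
      vertex 23.0 8.0 0.0
      vertex 23.0 8.0 18.0
    endloop
  endfacet
  facet normal 1.0000 0.0000 0.0000
    outer loop
      vertex 23.0 0.0 0.0
      vertex 23.0 8.0 18.0
      vertex 23.0 0.0 18.0
    endloop
  endfacet
  facet normal 0.0000 1.0000 0.0000
    outer loop
      vertex 23.0 8.0 0.0
      vertex 7.0 8.0 0.0
      vertex 7.0 8.0 18.0
    endloop
  endfacet
  facet normal 0.0000 1.0000 0.0000
    outer loop
      vertex 23.0 8.0 0.0
      vertex 7.0 8.0 18.0
      vertex 23.0 8.0 18.0
    endloop
  endfacet
  facet normal 1.0000 0.0000 0.0000
    outer loop
      vertex 7.0 8.0 0.0
      vertex 7.0 21.0 0.0
      vertex 7.0 21.0 18.0
    endloop
  endfacet
  facet normal 1.0000 0.0000 0.0000
    outer loop
      vertex 7.0 8.0 0.0
      vertex 7.0 21.0 18.0
      vertex 7.0 8.0 18.0
    endloop
  endfacet
  facet normal 0.0000 1.0000 0.0000
    outer loop
      vertex 7.0 21.0 0.0
      vertex 0.0 21.0 0.0
      vertex 0.0 21.0 18.0
    endloop
  endfacet
  facet normal 0.0000 1.0000 0.0000
    outer loop
      vertex 7.0 21.0 0.0
      vertex 0.0 21.0 18.0
      vertex 7.0 21.0 18.0
    endloop
  endfacet
  facet normal -1.0000 0.0000 0.0000
    outer loop
      vertex 0.0 21.0 0.0
      vertex 0.0 0.0 0.0
      vertex 0.0 0.0 18.0
    endloop
  endfacet
  facet normal -1.0000 0.0000 0.0000
    outer loop
      vertex 0.0 21.0 0.0
      vertex 0.0 0.0 18.0
      vertex 0.0 21.0 18.0
    endloop
  endfacet
endsolid part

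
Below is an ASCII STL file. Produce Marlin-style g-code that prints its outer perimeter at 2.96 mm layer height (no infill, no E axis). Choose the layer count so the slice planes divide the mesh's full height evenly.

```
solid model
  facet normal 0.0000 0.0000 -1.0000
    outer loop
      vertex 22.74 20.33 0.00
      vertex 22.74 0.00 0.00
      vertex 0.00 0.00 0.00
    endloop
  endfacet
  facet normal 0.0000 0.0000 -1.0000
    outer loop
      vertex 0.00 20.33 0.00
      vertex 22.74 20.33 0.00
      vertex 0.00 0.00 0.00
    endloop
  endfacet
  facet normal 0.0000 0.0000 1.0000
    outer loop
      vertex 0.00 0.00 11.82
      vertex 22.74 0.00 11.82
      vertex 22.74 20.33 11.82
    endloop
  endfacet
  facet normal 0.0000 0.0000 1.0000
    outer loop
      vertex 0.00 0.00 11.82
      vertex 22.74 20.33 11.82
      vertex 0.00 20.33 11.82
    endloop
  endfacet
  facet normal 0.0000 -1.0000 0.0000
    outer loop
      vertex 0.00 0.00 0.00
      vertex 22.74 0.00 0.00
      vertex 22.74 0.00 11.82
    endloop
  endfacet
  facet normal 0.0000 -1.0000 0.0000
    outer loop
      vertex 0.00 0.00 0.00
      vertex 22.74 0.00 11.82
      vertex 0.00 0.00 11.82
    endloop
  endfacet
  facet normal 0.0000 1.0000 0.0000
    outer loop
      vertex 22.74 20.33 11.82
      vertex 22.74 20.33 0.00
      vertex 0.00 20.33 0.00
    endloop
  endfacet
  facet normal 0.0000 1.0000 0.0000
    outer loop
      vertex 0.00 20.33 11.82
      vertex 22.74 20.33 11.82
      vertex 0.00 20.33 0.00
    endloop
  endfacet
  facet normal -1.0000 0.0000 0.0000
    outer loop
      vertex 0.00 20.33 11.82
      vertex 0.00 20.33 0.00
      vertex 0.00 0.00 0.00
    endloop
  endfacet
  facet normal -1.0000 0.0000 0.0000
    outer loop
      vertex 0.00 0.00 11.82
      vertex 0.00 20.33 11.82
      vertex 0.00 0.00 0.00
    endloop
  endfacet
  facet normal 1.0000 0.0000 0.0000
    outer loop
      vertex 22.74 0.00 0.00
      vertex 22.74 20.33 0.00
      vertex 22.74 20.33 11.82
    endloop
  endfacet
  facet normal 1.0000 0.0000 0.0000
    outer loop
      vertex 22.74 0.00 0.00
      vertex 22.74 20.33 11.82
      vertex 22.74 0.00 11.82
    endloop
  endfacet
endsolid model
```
; perimeter-only toolpath
G21 ; units = mm
G90 ; absolute positioning
G28 ; home
; layer 1
G0 Z2.96
G0 X0.00 Y0.00
G1 X22.74 Y0.00
G1 X22.74 Y20.33
G1 X0.00 Y20.33
G1 X0.00 Y0.00
; layer 2
G0 Z5.91
G0 X0.00 Y0.00
G1 X22.74 Y0.00
G1 X22.74 Y20.33
G1 X0.00 Y20.33
G1 X0.00 Y0.00
; layer 3
G0 Z8.87
G0 X0.00 Y0.00
G1 X22.74 Y0.00
G1 X22.74 Y20.33
G1 X0.00 Y20.33
G1 X0.00 Y0.00
; layer 4
G0 Z11.82
G0 X0.00 Y0.00
G1 X22.74 Y0.00
G1 X22.74 Y20.33
G1 X0.00 Y20.33
G1 X0.00 Y0.00
M2 ; end

The solid is a rectangular box, roughly 22.7 × 20.3 mm footprint and 11.8 mm tall. Slicing at Δz = 2.96 mm — 4 equal slices spanning the solid's height, so layer i sits at z = i·h/4 — gives 4 non-empty perimeters. Each is a 4-segment closed polygon; G0 lifts to the layer z and rapids to the start vertex, then G1 traces the edges.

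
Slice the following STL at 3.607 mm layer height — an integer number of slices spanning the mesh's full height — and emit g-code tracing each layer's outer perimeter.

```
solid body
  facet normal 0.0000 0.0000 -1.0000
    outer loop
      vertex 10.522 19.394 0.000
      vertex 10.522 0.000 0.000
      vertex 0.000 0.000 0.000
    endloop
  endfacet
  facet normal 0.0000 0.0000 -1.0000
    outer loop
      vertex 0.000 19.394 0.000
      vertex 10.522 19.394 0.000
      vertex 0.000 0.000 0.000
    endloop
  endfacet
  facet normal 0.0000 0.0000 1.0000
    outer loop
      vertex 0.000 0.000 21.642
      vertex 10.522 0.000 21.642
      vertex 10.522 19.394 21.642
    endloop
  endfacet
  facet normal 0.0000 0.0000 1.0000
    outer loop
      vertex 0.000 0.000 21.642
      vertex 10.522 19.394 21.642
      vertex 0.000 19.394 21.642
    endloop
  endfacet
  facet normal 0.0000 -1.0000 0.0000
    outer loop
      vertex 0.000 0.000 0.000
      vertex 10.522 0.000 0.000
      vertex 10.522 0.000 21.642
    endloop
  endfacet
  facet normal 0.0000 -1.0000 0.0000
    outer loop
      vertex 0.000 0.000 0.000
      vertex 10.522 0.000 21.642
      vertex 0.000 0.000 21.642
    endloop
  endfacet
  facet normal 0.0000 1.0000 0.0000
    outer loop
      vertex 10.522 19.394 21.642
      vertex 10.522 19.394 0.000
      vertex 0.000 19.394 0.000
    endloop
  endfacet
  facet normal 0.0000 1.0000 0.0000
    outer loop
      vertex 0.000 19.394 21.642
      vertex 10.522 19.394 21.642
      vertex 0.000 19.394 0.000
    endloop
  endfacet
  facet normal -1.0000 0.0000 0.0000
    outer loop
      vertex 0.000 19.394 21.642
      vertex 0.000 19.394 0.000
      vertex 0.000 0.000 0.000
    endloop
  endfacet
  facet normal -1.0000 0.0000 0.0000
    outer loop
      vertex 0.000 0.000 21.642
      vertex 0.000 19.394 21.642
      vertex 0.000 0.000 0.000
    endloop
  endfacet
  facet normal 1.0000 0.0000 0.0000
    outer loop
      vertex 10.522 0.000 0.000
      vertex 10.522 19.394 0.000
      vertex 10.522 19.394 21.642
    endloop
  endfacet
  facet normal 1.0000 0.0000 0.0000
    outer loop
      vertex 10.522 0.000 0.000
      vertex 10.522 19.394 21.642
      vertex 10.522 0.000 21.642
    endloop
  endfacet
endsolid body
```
; perimeter-only toolpath
G21 ; units = mm
G90 ; absolute positioning
G28 ; home
; layer 1
G0 Z3.607
G0 X0.000 Y0.000
G1 X10.522 Y0.000
G1 X10.522 Y19.394
G1 X0.000 Y19.394
G1 X0.000 Y0.000
; layer 2
G0 Z7.214
G0 X0.000 Y0.000
G1 X10.522 Y0.000
G1 X10.522 Y19.394
G1 X0.000 Y19.394
G1 X0.000 Y0.000
; layer 3
G0 Z10.821
G0 X0.000 Y0.000
G1 X10.522 Y0.000
G1 X10.522 Y19.394
G1 X0.000 Y19.394
G1 X0.000 Y0.000
; layer 4
G0 Z14.428
G0 X0.000 Y0.000
G1 X10.522 Y0.000
G1 X10.522 Y19.394
G1 X0.000 Y19.394
G1 X0.000 Y0.000
; layer 5
G0 Z18.035
G0 X0.000 Y0.000
G1 X10.522 Y0.000
G1 X10.522 Y19.394
G1 X0.000 Y19.394
G1 X0.000 Y0.000
; layer 6
G0 Z21.642
G0 X0.000 Y0.000
G1 X10.522 Y0.000
G1 X10.522 Y19.394
G1 X0.000 Y19.394
G1 X0.000 Y0.000
M2 ; end

The solid is a rectangular box, roughly 10.5 × 19.4 mm footprint and 21.6 mm tall. Slicing at Δz = 3.607 mm — 6 equal slices spanning the solid's height, so layer i sits at z = i·h/6 — gives 6 non-empty perimeters. Each is a 4-segment closed polygon; G0 lifts to the layer z and rapids to the start vertex, then G1 traces the edges.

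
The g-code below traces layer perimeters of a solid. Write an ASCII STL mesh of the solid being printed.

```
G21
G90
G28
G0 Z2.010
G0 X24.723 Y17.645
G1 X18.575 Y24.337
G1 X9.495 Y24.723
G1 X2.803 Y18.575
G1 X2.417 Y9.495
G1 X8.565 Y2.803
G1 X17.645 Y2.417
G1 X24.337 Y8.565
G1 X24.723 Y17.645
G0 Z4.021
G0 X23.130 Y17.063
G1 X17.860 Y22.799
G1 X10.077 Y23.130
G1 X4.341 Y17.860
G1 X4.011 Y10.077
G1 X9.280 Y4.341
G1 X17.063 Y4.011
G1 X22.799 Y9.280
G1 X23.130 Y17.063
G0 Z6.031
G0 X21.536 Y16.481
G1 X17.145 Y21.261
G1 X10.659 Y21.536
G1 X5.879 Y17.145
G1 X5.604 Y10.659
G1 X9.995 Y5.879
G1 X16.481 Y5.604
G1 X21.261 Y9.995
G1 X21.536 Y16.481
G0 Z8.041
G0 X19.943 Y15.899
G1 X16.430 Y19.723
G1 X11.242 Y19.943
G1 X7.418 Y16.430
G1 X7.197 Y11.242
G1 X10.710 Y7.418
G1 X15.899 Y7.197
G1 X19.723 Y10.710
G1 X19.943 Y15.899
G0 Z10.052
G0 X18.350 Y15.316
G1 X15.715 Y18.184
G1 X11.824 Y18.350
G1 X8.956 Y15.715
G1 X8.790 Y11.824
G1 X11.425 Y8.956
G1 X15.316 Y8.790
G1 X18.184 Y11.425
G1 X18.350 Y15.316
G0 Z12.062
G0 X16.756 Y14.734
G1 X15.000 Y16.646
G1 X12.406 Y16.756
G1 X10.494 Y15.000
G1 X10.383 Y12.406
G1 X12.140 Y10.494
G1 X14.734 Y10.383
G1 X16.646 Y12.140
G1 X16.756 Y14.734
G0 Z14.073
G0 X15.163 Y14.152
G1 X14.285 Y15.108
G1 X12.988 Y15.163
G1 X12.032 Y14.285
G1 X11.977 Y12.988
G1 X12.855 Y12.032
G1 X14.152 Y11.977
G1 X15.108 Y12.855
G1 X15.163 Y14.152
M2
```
solid part
  facet normal 0.0000 0.0000 -1.0000
    outer loop
      vertex 8.913 26.316 0.000
      vertex 19.290 25.875 0.000
      vertex 26.316 18.227 0.000
    endloop
  endfacet
  facet normal 0.0000 0.0000 -1.0000
    outer loop
      vertex 1.265 19.290 0.000
      vertex 8.913 26.316 0.000
      vertex 26.316 18.227 0.000
    endloop
  endfacet
  facet normal 0.0000 0.0000 -1.0000
    outer loop
      vertex 0.824 8.913 0.000
      vertex 1.265 19.290 0.000
      vertex 26.316 18.227 0.000
    endloop
  endfacet
  facet normal 0.0000 0.0000 -1.0000
    outer loop
      vertex 7.850 1.265 0.000
      vertex 0.824 8.913 0.000
      vertex 26.316 18.227 0.000
    endloop
  endfacet
  facet normal 0.0000 0.0000 -1.0000
    outer loop
      vertex 18.227 0.824 0.000
      vertex 7.850 1.265 0.000
      vertex 26.316 18.227 0.000
    endloop
  endfacet
  facet normal 0.0000 0.0000 -1.0000
    outer loop
      vertex 25.875 7.850 0.000
      vertex 18.227 0.824 0.000
      vertex 26.316 18.227 0.000
    endloop
  endfacet
  facet normal 0.5808 0.5336 0.6148
    outer loop
      vertex 26.316 18.227 0.000
      vertex 19.290 25.875 0.000
      vertex 13.570 13.570 16.083
    endloop
  endfacet
  facet normal 0.0335 0.7880 0.6148
    outer loop
      vertex 19.290 25.875 0.000
      vertex 8.913 26.316 0.000
      vertex 13.570 13.570 16.083
    endloop
  endfacet
  facet normal -0.5336 0.5808 0.6148
    outer loop
      vertex 8.913 26.316 0.000
      vertex 1.265 19.290 0.000
      vertex 13.570 13.570 16.083
    endloop
  endfacet
  facet normal -0.7880 0.0335 0.6148
    outer loop
      vertex 1.265 19.290 0.000
      vertex 0.824 8.913 0.000
      vertex 13.570 13.570 16.083
    endloop
  endfacet
  facet normal -0.5808 -0.5336 0.6148
    outer loop
      vertex 0.824 8.913 0.000
      vertex 7.850 1.265 0.000
      vertex 13.570 13.570 16.083
    endloop
  endfacet
  facet normal -0.0335 -0.7880 0.6148
    outer loop
      vertex 7.850 1.265 0.000
      vertex 18.227 0.824 0.000
      vertex 13.570 13.570 16.083
    endloop
  endfacet
  facet normal 0.5336 -0.5808 0.6148
    outer loop
      vertex 18.227 0.824 0.000
      vertex 25.875 7.850 0.000
      vertex 13.570 13.570 16.083
    endloop
  endfacet
  facet normal 0.7880 -0.0335 0.6148
    outer loop
      vertex 25.875 7.850 0.000
      vertex 26.316 18.227 0.000
      vertex 13.570 13.570 16.083
    endloop
  endfacet
endsolid part

The G0 Z moves step by Δz≈2.010 mm. The G1 loops shrink linearly with z, so the solid tapers from its base footprint up to z≈16.1. Closing with a flat bottom cap and the tapered top and triangulating gives 14 facets — a regular 8-sided pyramid, base circumscribed radius ≈ 13.6 mm, apex at z ≈ 16.1 mm.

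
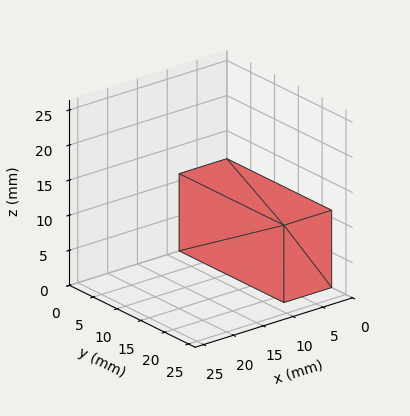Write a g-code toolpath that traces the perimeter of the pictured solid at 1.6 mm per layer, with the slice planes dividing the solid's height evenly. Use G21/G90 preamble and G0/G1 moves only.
Reading the render: the shape is a rectangular box, roughly 8 × 22 mm footprint and 11 mm tall (dimensions read to the nearest mm from the axis ticks). For the g-code, the solid's height is divided into equal slices at the stated Δz and each level perimeter traced with G1 moves after a G0 lift.

; perimeter-only toolpath
G21 ; units = mm
G90 ; absolute positioning
G28 ; home
; layer 1
G0 Z1.6
G0 X0.0 Y0.0
G1 X8.0 Y0.0
G1 X8.0 Y22.0
G1 X0.0 Y22.0
G1 X0.0 Y0.0
; layer 2
G0 Z3.1
G0 X0.0 Y0.0
G1 X8.0 Y0.0
G1 X8.0 Y22.0
G1 X0.0 Y22.0
G1 X0.0 Y0.0
; layer 3
G0 Z4.7
G0 X0.0 Y0.0
G1 X8.0 Y0.0
G1 X8.0 Y22.0
G1 X0.0 Y22.0
G1 X0.0 Y0.0
; layer 4
G0 Z6.3
G0 X0.0 Y0.0
G1 X8.0 Y0.0
G1 X8.0 Y22.0
G1 X0.0 Y22.0
G1 X0.0 Y0.0
; layer 5
G0 Z7.9
G0 X0.0 Y0.0
G1 X8.0 Y0.0
G1 X8.0 Y22.0
G1 X0.0 Y22.0
G1 X0.0 Y0.0
; layer 6
G0 Z9.4
G0 X0.0 Y0.0
G1 X8.0 Y0.0
G1 X8.0 Y22.0
G1 X0.0 Y22.0
G1 X0.0 Y0.0
; layer 7
G0 Z11.0
G0 X0.0 Y0.0
G1 X8.0 Y0.0
G1 X8.0 Y22.0
G1 X0.0 Y22.0
G1 X0.0 Y0.0
M2 ; end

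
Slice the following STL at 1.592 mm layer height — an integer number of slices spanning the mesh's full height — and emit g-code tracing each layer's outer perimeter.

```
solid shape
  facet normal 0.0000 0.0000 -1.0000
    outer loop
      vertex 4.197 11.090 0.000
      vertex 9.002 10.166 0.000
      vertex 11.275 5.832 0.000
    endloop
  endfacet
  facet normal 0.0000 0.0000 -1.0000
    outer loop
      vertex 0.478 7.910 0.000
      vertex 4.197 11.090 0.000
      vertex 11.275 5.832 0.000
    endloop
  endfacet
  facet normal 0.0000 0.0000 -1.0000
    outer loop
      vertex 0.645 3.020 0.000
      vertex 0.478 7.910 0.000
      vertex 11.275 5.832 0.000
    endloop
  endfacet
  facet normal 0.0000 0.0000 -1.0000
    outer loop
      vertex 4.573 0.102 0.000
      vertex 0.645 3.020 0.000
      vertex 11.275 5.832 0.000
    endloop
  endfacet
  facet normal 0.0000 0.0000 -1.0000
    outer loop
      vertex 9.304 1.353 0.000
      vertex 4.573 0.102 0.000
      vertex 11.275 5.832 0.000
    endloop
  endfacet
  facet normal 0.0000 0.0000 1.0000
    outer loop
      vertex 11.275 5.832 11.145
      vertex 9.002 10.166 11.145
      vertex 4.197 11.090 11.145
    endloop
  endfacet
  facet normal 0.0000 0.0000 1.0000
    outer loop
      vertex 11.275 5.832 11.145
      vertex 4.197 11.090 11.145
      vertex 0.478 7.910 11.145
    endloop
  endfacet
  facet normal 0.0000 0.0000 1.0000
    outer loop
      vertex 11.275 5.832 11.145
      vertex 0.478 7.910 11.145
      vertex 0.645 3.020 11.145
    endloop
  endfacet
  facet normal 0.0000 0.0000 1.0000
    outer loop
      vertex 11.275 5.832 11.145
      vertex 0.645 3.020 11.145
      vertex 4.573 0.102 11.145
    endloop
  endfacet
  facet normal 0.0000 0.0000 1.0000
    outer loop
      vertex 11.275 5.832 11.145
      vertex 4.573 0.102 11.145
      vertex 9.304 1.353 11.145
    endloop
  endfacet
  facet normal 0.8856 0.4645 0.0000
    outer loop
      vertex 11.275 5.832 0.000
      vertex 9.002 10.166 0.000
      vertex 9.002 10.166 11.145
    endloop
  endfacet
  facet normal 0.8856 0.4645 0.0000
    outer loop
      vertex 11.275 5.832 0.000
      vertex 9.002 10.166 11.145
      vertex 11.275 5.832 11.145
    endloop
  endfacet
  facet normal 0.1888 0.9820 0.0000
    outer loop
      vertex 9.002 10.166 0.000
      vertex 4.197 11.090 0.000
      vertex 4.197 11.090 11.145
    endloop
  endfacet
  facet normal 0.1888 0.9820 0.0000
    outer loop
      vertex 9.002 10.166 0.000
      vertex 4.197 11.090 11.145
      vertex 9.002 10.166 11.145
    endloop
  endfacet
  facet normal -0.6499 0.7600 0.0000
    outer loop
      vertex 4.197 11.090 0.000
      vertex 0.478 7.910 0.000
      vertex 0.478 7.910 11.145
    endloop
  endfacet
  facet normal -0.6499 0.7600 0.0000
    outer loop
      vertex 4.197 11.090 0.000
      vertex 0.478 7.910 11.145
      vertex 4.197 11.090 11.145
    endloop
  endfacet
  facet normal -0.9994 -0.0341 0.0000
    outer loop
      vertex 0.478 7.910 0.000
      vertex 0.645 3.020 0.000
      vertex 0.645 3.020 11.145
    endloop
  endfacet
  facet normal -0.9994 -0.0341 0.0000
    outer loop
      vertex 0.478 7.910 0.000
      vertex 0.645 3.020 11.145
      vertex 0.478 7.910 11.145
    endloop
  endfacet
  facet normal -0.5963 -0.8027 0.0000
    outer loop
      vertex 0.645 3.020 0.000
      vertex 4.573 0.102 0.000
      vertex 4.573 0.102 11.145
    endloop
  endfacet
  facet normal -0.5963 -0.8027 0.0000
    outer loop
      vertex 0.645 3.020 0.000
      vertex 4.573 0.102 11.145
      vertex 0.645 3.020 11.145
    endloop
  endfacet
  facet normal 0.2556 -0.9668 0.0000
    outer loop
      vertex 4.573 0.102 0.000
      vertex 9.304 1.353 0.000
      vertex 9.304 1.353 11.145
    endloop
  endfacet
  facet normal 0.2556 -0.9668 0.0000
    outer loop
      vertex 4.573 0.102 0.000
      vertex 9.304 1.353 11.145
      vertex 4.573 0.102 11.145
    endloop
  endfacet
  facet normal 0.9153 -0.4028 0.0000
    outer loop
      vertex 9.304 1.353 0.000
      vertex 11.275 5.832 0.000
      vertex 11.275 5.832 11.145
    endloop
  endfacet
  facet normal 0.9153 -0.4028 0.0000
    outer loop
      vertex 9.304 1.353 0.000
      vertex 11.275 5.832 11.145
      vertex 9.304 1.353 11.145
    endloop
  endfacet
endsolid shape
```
; perimeter-only toolpath
G21 ; units = mm
G90 ; absolute positioning
G28 ; home
; layer 1
G0 Z1.592
G0 X11.275 Y5.832
G1 X9.002 Y10.166
G1 X4.197 Y11.090
G1 X0.478 Y7.910
G1 X0.645 Y3.020
G1 X4.573 Y0.102
G1 X9.304 Y1.353
G1 X11.275 Y5.832
; layer 2
G0 Z3.184
G0 X11.275 Y5.832
G1 X9.002 Y10.166
G1 X4.197 Y11.090
G1 X0.478 Y7.910
G1 X0.645 Y3.020
G1 X4.573 Y0.102
G1 X9.304 Y1.353
G1 X11.275 Y5.832
; layer 3
G0 Z4.776
G0 X11.275 Y5.832
G1 X9.002 Y10.166
G1 X4.197 Y11.090
G1 X0.478 Y7.910
G1 X0.645 Y3.020
G1 X4.573 Y0.102
G1 X9.304 Y1.353
G1 X11.275 Y5.832
; layer 4
G0 Z6.369
G0 X11.275 Y5.832
G1 X9.002 Y10.166
G1 X4.197 Y11.090
G1 X0.478 Y7.910
G1 X0.645 Y3.020
G1 X4.573 Y0.102
G1 X9.304 Y1.353
G1 X11.275 Y5.832
; layer 5
G0 Z7.961
G0 X11.275 Y5.832
G1 X9.002 Y10.166
G1 X4.197 Y11.090
G1 X0.478 Y7.910
G1 X0.645 Y3.020
G1 X4.573 Y0.102
G1 X9.304 Y1.353
G1 X11.275 Y5.832
; layer 6
G0 Z9.553
G0 X11.275 Y5.832
G1 X9.002 Y10.166
G1 X4.197 Y11.090
G1 X0.478 Y7.910
G1 X0.645 Y3.020
G1 X4.573 Y0.102
G1 X9.304 Y1.353
G1 X11.275 Y5.832
; layer 7
G0 Z11.145
G0 X11.275 Y5.832
G1 X9.002 Y10.166
G1 X4.197 Y11.090
G1 X0.478 Y7.910
G1 X0.645 Y3.020
G1 X4.573 Y0.102
G1 X9.304 Y1.353
G1 X11.275 Y5.832
M2 ; end

The solid is a regular 7-sided prism (a cylinder approximated with 7 flat sides), circumscribed radius ≈ 5.64 mm, height ≈ 11.1 mm. Slicing at Δz = 1.592 mm — 7 equal slices spanning the solid's height, so layer i sits at z = i·h/7 — gives 7 non-empty perimeters. Each is a 7-segment closed polygon; G0 lifts to the layer z and rapids to the start vertex, then G1 traces the edges.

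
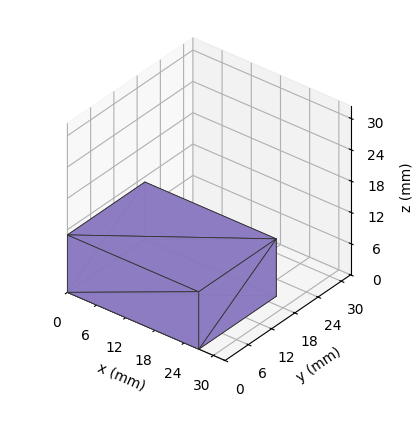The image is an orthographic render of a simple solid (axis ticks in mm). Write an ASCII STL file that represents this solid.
Reading the render: the shape is a rectangular box, roughly 27 × 20 mm footprint and 11 mm tall (dimensions read to the nearest mm from the axis ticks). For the STL, each face is triangulated and given an outward normal.

solid part
  facet normal 0.0000 0.0000 -1.0000
    outer loop
      vertex 27.0 20.0 0.0
      vertex 27.0 0.0 0.0
      vertex 0.0 0.0 0.0
    endloop
  endfacet
  facet normal 0.0000 0.0000 -1.0000
    outer loop
      vertex 0.0 20.0 0.0
      vertex 27.0 20.0 0.0
      vertex 0.0 0.0 0.0
    endloop
  endfacet
  facet normal 0.0000 0.0000 1.0000
    outer loop
      vertex 0.0 0.0 11.0
      vertex 27.0 0.0 11.0
      vertex 27.0 20.0 11.0
    endloop
  endfacet
  facet normal 0.0000 0.0000 1.0000
    outer loop
      vertex 0.0 0.0 11.0
      vertex 27.0 20.0 11.0
      vertex 0.0 20.0 11.0
    endloop
  endfacet
  facet normal 0.0000 -1.0000 0.0000
    outer loop
      vertex 0.0 0.0 0.0
      vertex 27.0 0.0 0.0
      vertex 27.0 0.0 11.0
    endloop
  endfacet
  facet normal 0.0000 -1.0000 0.0000
    outer loop
      vertex 0.0 0.0 0.0
      vertex 27.0 0.0 11.0
      vertex 0.0 0.0 11.0
    endloop
  endfacet
  facet normal 0.0000 1.0000 0.0000
    outer loop
      vertex 27.0 20.0 11.0
      vertex 27.0 20.0 0.0
      vertex 0.0 20.0 0.0
    endloop
  endfacet
  facet normal 0.0000 1.0000 0.0000
    outer loop
      vertex 0.0 20.0 11.0
      vertex 27.0 20.0 11.0
      vertex 0.0 20.0 0.0
    endloop
  endfacet
  facet normal -1.0000 0.0000 0.0000
    outer loop
      vertex 0.0 20.0 11.0
      vertex 0.0 20.0 0.0
      vertex 0.0 0.0 0.0
    endloop
  endfacet
  facet normal -1.0000 0.0000 0.0000
    outer loop
      vertex 0.0 0.0 11.0
      vertex 0.0 20.0 11.0
      vertex 0.0 0.0 0.0
    endloop
  endfacet
  facet normal 1.0000 0.0000 0.0000
    outer loop
      vertex 27.0 0.0 0.0
      vertex 27.0 20.0 0.0
      vertex 27.0 20.0 11.0
    endloop
  endfacet
  facet normal 1.0000 0.0000 0.0000
    outer loop
      vertex 27.0 0.0 0.0
      vertex 27.0 20.0 11.0
      vertex 27.0 0.0 11.0
    endloop
  endfacet
endsolid part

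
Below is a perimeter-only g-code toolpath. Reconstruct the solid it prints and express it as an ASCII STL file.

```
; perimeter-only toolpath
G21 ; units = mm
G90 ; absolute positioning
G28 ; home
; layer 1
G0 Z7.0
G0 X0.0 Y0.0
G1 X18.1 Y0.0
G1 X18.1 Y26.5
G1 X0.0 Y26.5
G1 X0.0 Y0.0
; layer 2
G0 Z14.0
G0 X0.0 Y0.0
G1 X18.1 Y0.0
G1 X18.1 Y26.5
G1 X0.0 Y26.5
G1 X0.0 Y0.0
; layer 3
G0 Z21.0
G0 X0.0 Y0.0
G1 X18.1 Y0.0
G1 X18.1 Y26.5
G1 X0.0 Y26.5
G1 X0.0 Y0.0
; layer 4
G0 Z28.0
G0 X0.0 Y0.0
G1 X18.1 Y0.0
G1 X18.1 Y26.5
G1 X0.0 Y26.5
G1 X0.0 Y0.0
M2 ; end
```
solid part
  facet normal 0.0000 0.0000 -1.0000
    outer loop
      vertex 18.1 26.5 0.0
      vertex 18.1 0.0 0.0
      vertex 0.0 0.0 0.0
    endloop
  endfacet
  facet normal 0.0000 0.0000 -1.0000
    outer loop
      vertex 0.0 26.5 0.0
      vertex 18.1 26.5 0.0
      vertex 0.0 0.0 0.0
    endloop
  endfacet
  facet normal 0.0000 0.0000 1.0000
    outer loop
      vertex 0.0 0.0 28.0
      vertex 18.1 0.0 28.0
      vertex 18.1 26.5 28.0
    endloop
  endfacet
  facet normal 0.0000 0.0000 1.0000
    outer loop
      vertex 0.0 0.0 28.0
      vertex 18.1 26.5 28.0
      vertex 0.0 26.5 28.0
    endloop
  endfacet
  facet normal 0.0000 -1.0000 0.0000
    outer loop
      vertex 0.0 0.0 0.0
      vertex 18.1 0.0 0.0
      vertex 18.1 0.0 28.0
    endloop
  endfacet
  facet normal 0.0000 -1.0000 0.0000
    outer loop
      vertex 0.0 0.0 0.0
      vertex 18.1 0.0 28.0
      vertex 0.0 0.0 28.0
    endloop
  endfacet
  facet normal 0.0000 1.0000 0.0000
    outer loop
      vertex 18.1 26.5 28.0
      vertex 18.1 26.5 0.0
      vertex 0.0 26.5 0.0
    endloop
  endfacet
  facet normal 0.0000 1.0000 0.0000
    outer loop
      vertex 0.0 26.5 28.0
      vertex 18.1 26.5 28.0
      vertex 0.0 26.5 0.0
    endloop
  endfacet
  facet normal -1.0000 0.0000 0.0000
    outer loop
      vertex 0.0 26.5 28.0
      vertex 0.0 26.5 0.0
      vertex 0.0 0.0 0.0
    endloop
  endfacet
  facet normal -1.0000 0.0000 0.0000
    outer loop
      vertex 0.0 0.0 28.0
      vertex 0.0 26.5 28.0
      vertex 0.0 0.0 0.0
    endloop
  endfacet
  facet normal 1.0000 0.0000 0.0000
    outer loop
      vertex 18.1 0.0 0.0
      vertex 18.1 26.5 0.0
      vertex 18.1 26.5 28.0
    endloop
  endfacet
  facet normal 1.0000 0.0000 0.0000
    outer loop
      vertex 18.1 0.0 0.0
      vertex 18.1 26.5 28.0
      vertex 18.1 0.0 28.0
    endloop
  endfacet
endsolid part

The G0 Z moves step by Δz≈7.0 mm. Every layer's G1 loop is the same polygon, so the solid is a straight extrusion of it from z=0 to z≈28. Closing with flat bottom and top caps and triangulating gives 12 facets — a rectangular box, roughly 18.1 × 26.5 mm footprint and 28 mm tall.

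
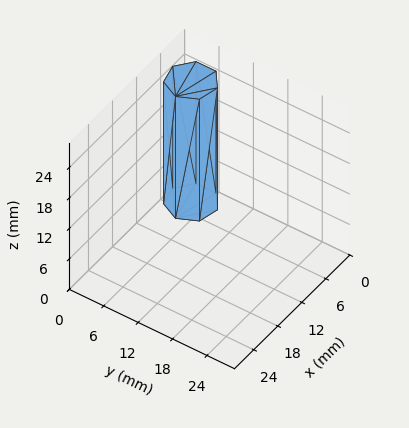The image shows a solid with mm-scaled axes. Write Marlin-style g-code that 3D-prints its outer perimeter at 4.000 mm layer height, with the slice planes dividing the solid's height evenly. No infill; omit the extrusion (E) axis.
Reading the render: the shape is a regular 7-sided prism (a cylinder approximated with 7 flat sides), circumscribed radius ≈ 4 mm, height ≈ 24 mm (dimensions read to the nearest mm from the axis ticks). For the g-code, the solid's height is divided into equal slices at the stated Δz and each level perimeter traced with G1 moves after a G0 lift.

; perimeter-only toolpath
G21 ; units = mm
G90 ; absolute positioning
G28 ; home
; layer 1
G0 Z4.000
G0 X8.000 Y4.000
G1 X6.494 Y7.127
G1 X3.110 Y7.900
G1 X0.396 Y5.736
G1 X0.396 Y2.264
G1 X3.110 Y0.100
G1 X6.494 Y0.873
G1 X8.000 Y4.000
; layer 2
G0 Z8.000
G0 X8.000 Y4.000
G1 X6.494 Y7.127
G1 X3.110 Y7.900
G1 X0.396 Y5.736
G1 X0.396 Y2.264
G1 X3.110 Y0.100
G1 X6.494 Y0.873
G1 X8.000 Y4.000
; layer 3
G0 Z12.000
G0 X8.000 Y4.000
G1 X6.494 Y7.127
G1 X3.110 Y7.900
G1 X0.396 Y5.736
G1 X0.396 Y2.264
G1 X3.110 Y0.100
G1 X6.494 Y0.873
G1 X8.000 Y4.000
; layer 4
G0 Z16.000
G0 X8.000 Y4.000
G1 X6.494 Y7.127
G1 X3.110 Y7.900
G1 X0.396 Y5.736
G1 X0.396 Y2.264
G1 X3.110 Y0.100
G1 X6.494 Y0.873
G1 X8.000 Y4.000
; layer 5
G0 Z20.000
G0 X8.000 Y4.000
G1 X6.494 Y7.127
G1 X3.110 Y7.900
G1 X0.396 Y5.736
G1 X0.396 Y2.264
G1 X3.110 Y0.100
G1 X6.494 Y0.873
G1 X8.000 Y4.000
; layer 6
G0 Z24.000
G0 X8.000 Y4.000
G1 X6.494 Y7.127
G1 X3.110 Y7.900
G1 X0.396 Y5.736
G1 X0.396 Y2.264
G1 X3.110 Y0.100
G1 X6.494 Y0.873
G1 X8.000 Y4.000
M2 ; end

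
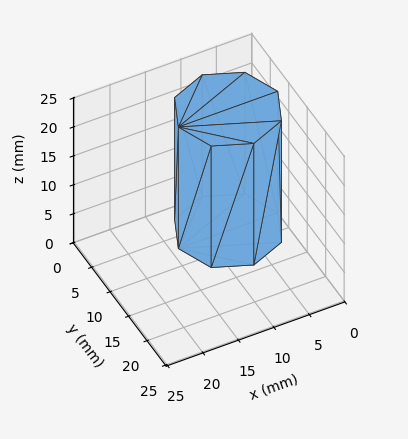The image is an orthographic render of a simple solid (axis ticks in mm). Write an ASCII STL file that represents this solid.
Reading the render: the shape is a regular 8-sided prism (a cylinder approximated with 8 flat sides), circumscribed radius ≈ 7 mm, height ≈ 21 mm (dimensions read to the nearest mm from the axis ticks). For the STL, each face is triangulated and given an outward normal.

solid part
  facet normal 0.0000 0.0000 -1.0000
    outer loop
      vertex 7.00 14.00 0.00
      vertex 11.95 11.95 0.00
      vertex 14.00 7.00 0.00
    endloop
  endfacet
  facet normal 0.0000 0.0000 -1.0000
    outer loop
      vertex 2.05 11.95 0.00
      vertex 7.00 14.00 0.00
      vertex 14.00 7.00 0.00
    endloop
  endfacet
  facet normal 0.0000 0.0000 -1.0000
    outer loop
      vertex 0.00 7.00 0.00
      vertex 2.05 11.95 0.00
      vertex 14.00 7.00 0.00
    endloop
  endfacet
  facet normal 0.0000 0.0000 -1.0000
    outer loop
      vertex 2.05 2.05 0.00
      vertex 0.00 7.00 0.00
      vertex 14.00 7.00 0.00
    endloop
  endfacet
  facet normal 0.0000 0.0000 -1.0000
    outer loop
      vertex 7.00 0.00 0.00
      vertex 2.05 2.05 0.00
      vertex 14.00 7.00 0.00
    endloop
  endfacet
  facet normal 0.0000 0.0000 -1.0000
    outer loop
      vertex 11.95 2.05 0.00
      vertex 7.00 0.00 0.00
      vertex 14.00 7.00 0.00
    endloop
  endfacet
  facet normal 0.0000 0.0000 1.0000
    outer loop
      vertex 14.00 7.00 21.00
      vertex 11.95 11.95 21.00
      vertex 7.00 14.00 21.00
    endloop
  endfacet
  facet normal 0.0000 0.0000 1.0000
    outer loop
      vertex 14.00 7.00 21.00
      vertex 7.00 14.00 21.00
      vertex 2.05 11.95 21.00
    endloop
  endfacet
  facet normal 0.0000 0.0000 1.0000
    outer loop
      vertex 14.00 7.00 21.00
      vertex 2.05 11.95 21.00
      vertex 0.00 7.00 21.00
    endloop
  endfacet
  facet normal 0.0000 0.0000 1.0000
    outer loop
      vertex 14.00 7.00 21.00
      vertex 0.00 7.00 21.00
      vertex 2.05 2.05 21.00
    endloop
  endfacet
  facet normal 0.0000 0.0000 1.0000
    outer loop
      vertex 14.00 7.00 21.00
      vertex 2.05 2.05 21.00
      vertex 7.00 0.00 21.00
    endloop
  endfacet
  facet normal 0.0000 0.0000 1.0000
    outer loop
      vertex 14.00 7.00 21.00
      vertex 7.00 0.00 21.00
      vertex 11.95 2.05 21.00
    endloop
  endfacet
  facet normal 0.9239 0.3826 0.0000
    outer loop
      vertex 14.00 7.00 0.00
      vertex 11.95 11.95 0.00
      vertex 11.95 11.95 21.00
    endloop
  endfacet
  facet normal 0.9239 0.3826 0.0000
    outer loop
      vertex 14.00 7.00 0.00
      vertex 11.95 11.95 21.00
      vertex 14.00 7.00 21.00
    endloop
  endfacet
  facet normal 0.3826 0.9239 0.0000
    outer loop
      vertex 11.95 11.95 0.00
      vertex 7.00 14.00 0.00
      vertex 7.00 14.00 21.00
    endloop
  endfacet
  facet normal 0.3826 0.9239 0.0000
    outer loop
      vertex 11.95 11.95 0.00
      vertex 7.00 14.00 21.00
      vertex 11.95 11.95 21.00
    endloop
  endfacet
  facet normal -0.3826 0.9239 0.0000
    outer loop
      vertex 7.00 14.00 0.00
      vertex 2.05 11.95 0.00
      vertex 2.05 11.95 21.00
    endloop
  endfacet
  facet normal -0.3826 0.9239 0.0000
    outer loop
      vertex 7.00 14.00 0.00
      vertex 2.05 11.95 21.00
      vertex 7.00 14.00 21.00
    endloop
  endfacet
  facet normal -0.9239 0.3826 0.0000
    outer loop
      vertex 2.05 11.95 0.00
      vertex 0.00 7.00 0.00
      vertex 0.00 7.00 21.00
    endloop
  endfacet
  facet normal -0.9239 0.3826 0.0000
    outer loop
      vertex 2.05 11.95 0.00
      vertex 0.00 7.00 21.00
      vertex 2.05 11.95 21.00
    endloop
  endfacet
  facet normal -0.9239 -0.3826 0.0000
    outer loop
      vertex 0.00 7.00 0.00
      vertex 2.05 2.05 0.00
      vertex 2.05 2.05 21.00
    endloop
  endfacet
  facet normal -0.9239 -0.3826 0.0000
    outer loop
      vertex 0.00 7.00 0.00
      vertex 2.05 2.05 21.00
      vertex 0.00 7.00 21.00
    endloop
  endfacet
  facet normal -0.3826 -0.9239 0.0000
    outer loop
      vertex 2.05 2.05 0.00
      vertex 7.00 0.00 0.00
      vertex 7.00 0.00 21.00
    endloop
  endfacet
  facet normal -0.3826 -0.9239 0.0000
    outer loop
      vertex 2.05 2.05 0.00
      vertex 7.00 0.00 21.00
      vertex 2.05 2.05 21.00
    endloop
  endfacet
  facet normal 0.3826 -0.9239 0.0000
    outer loop
      vertex 7.00 0.00 0.00
      vertex 11.95 2.05 0.00
      vertex 11.95 2.05 21.00
    endloop
  endfacet
  facet normal 0.3826 -0.9239 0.0000
    outer loop
      vertex 7.00 0.00 0.00
      vertex 11.95 2.05 21.00
      vertex 7.00 0.00 21.00
    endloop
  endfacet
  facet normal 0.9239 -0.3826 0.0000
    outer loop
      vertex 11.95 2.05 0.00
      vertex 14.00 7.00 0.00
      vertex 14.00 7.00 21.00
    endloop
  endfacet
  facet normal 0.9239 -0.3826 0.0000
    outer loop
      vertex 11.95 2.05 0.00
      vertex 14.00 7.00 21.00
      vertex 11.95 2.05 21.00
    endloop
  endfacet
endsolid part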